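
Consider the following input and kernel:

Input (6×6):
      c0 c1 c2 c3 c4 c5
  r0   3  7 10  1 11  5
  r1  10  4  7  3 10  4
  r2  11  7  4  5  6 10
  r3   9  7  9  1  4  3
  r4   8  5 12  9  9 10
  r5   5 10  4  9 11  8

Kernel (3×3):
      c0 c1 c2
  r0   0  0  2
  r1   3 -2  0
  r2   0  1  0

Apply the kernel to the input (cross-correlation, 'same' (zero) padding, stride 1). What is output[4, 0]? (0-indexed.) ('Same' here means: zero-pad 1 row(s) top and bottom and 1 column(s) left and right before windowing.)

The receptive field on the zero-padded input at this output position is [0 9 7 / 0 8 5 / 0 5 10]. Elementwise product with the kernel and sum: 7·2 + 0·3 + 8·-2 + 5·1.

3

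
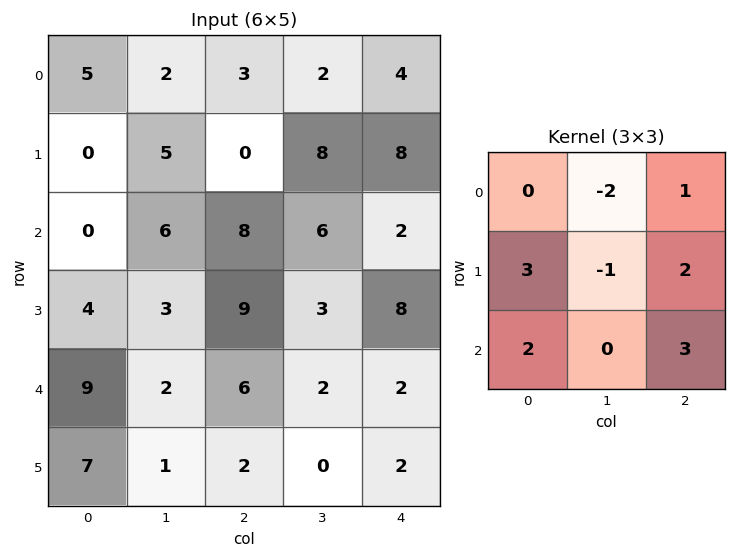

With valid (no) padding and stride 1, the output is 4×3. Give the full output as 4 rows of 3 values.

Output[0,0]: The receptive field on the input at this output position is [5 2 3 / 0 5 0 / 0 6 8]. Elementwise product with the kernel and sum: 2·-2 + 3·1 + 0·3 + 5·-1 + 0·2 + 0·2 + 8·3.

18 57 30
35 45 56
59 6 48
60 -9 32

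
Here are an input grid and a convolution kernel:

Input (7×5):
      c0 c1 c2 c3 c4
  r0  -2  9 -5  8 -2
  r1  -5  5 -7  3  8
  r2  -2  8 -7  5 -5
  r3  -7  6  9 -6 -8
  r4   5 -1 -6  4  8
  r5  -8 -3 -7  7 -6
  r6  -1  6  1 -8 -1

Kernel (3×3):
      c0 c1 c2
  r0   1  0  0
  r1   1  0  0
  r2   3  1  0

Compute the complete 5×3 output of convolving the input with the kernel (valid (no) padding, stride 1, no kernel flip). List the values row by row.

Output[0,0]: The receptive field on the input at this output position is [-2 9 -5 / -5 5 -7 / -2 8 -7]. Elementwise product with the kernel and sum: -2·1 + -5·1 + -2·3 + 8·1.

-5 31 -28
-22 40 7
5 5 -12
-29 -11 -11
0 15 -18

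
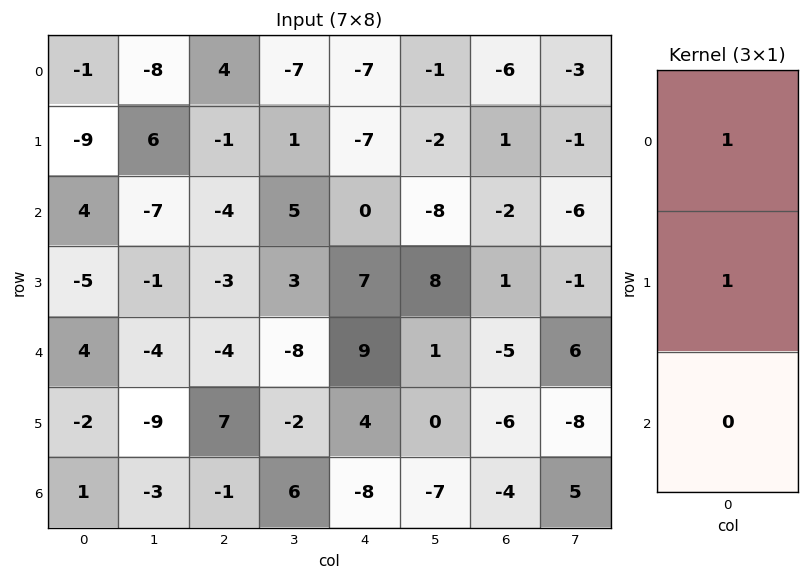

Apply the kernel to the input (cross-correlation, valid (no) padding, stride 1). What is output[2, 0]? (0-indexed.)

The receptive field on the input at this output position is [4 / -5 / 4]. Elementwise product with the kernel and sum: 4·1 + -5·1.

-1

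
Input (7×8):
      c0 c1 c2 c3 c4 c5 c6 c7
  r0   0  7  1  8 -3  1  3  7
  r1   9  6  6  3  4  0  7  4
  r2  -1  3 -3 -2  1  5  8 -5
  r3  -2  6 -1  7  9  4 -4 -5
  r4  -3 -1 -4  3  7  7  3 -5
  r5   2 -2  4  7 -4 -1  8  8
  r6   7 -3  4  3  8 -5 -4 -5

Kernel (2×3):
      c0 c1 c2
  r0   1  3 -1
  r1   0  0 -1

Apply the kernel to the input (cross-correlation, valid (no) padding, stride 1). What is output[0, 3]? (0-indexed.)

-2

The receptive field on the input at this output position is [8 -3 1 / 3 4 0]. Elementwise product with the kernel and sum: 8·1 + -3·3 + 1·-1 + 0·-1.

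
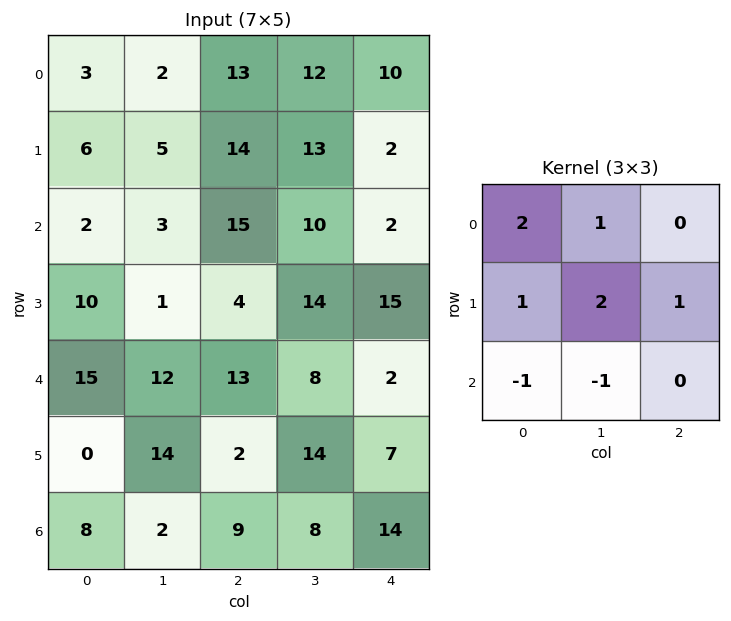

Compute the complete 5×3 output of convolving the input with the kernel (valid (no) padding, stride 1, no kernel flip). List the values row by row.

Output[0,0]: The receptive field on the input at this output position is [3 2 13 / 6 5 14 / 2 3 15]. Elementwise product with the kernel and sum: 3·2 + 2·1 + 6·1 + 5·2 + 14·1 + 2·-1 + 3·-1.

33 45 55
29 62 60
-4 19 66
59 36 37
62 58 54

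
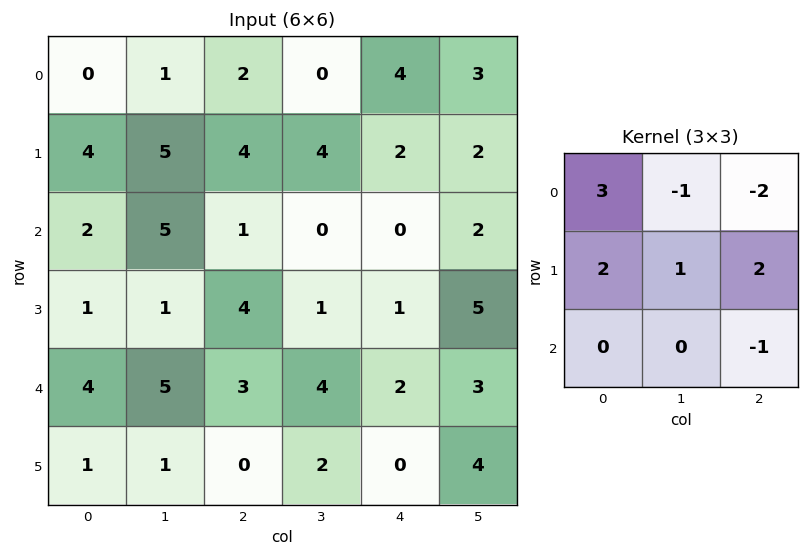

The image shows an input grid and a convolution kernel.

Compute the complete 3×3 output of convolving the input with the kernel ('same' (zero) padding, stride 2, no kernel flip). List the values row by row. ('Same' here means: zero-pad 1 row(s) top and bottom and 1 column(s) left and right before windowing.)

Output[0,0]: The receptive field on the zero-padded input at this output position is [0 0 0 / 0 0 1 / 0 4 5]. Elementwise product with the kernel and sum: 0·3 + 0·-1 + 0·-2 + 0·2 + 0·1 + 1·2 + 5·-1.

-3 0 8
-3 13 5
10 16 4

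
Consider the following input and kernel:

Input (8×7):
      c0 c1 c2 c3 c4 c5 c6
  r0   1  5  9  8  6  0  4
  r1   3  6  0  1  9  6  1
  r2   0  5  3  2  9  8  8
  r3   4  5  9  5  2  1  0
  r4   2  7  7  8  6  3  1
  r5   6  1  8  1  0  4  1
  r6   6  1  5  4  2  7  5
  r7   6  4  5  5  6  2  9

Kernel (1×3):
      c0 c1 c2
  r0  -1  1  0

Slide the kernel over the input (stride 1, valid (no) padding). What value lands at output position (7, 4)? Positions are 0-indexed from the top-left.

The receptive field on the input at this output position is [6 2 9]. Elementwise product with the kernel and sum: 6·-1 + 2·1.

-4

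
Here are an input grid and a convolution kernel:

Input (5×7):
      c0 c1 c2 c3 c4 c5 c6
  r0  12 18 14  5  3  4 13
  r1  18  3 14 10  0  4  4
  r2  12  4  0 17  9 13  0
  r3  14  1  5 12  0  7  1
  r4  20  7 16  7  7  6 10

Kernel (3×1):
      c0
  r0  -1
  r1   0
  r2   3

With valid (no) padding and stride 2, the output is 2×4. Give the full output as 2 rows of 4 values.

24 -14 24 -13
48 48 12 30

Output[0,0]: The receptive field on the input at this output position is [12 / 18 / 12]. Elementwise product with the kernel and sum: 12·-1 + 12·3.
Output[0,1]: The receptive field on the input at this output position is [14 / 14 / 0]. Elementwise product with the kernel and sum: 14·-1 + 0·3.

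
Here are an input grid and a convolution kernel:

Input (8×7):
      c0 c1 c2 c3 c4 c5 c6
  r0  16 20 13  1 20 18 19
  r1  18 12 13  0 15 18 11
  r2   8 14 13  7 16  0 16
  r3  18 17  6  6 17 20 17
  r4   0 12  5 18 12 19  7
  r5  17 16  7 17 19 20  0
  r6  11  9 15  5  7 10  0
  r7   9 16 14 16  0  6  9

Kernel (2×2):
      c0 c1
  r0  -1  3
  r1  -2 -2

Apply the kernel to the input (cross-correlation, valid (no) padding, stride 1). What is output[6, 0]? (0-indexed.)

-34

The receptive field on the input at this output position is [11 9 / 9 16]. Elementwise product with the kernel and sum: 11·-1 + 9·3 + 9·-2 + 16·-2.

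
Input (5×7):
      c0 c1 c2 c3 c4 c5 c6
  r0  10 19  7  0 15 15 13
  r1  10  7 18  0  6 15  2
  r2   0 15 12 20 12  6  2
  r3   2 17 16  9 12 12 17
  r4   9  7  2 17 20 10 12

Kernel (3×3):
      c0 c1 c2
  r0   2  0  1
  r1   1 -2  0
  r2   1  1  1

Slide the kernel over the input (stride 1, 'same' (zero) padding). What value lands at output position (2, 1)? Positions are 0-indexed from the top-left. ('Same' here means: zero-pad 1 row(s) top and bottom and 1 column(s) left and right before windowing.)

The receptive field on the zero-padded input at this output position is [10 7 18 / 0 15 12 / 2 17 16]. Elementwise product with the kernel and sum: 10·2 + 18·1 + 0·1 + 15·-2 + 2·1 + 17·1 + 16·1.

43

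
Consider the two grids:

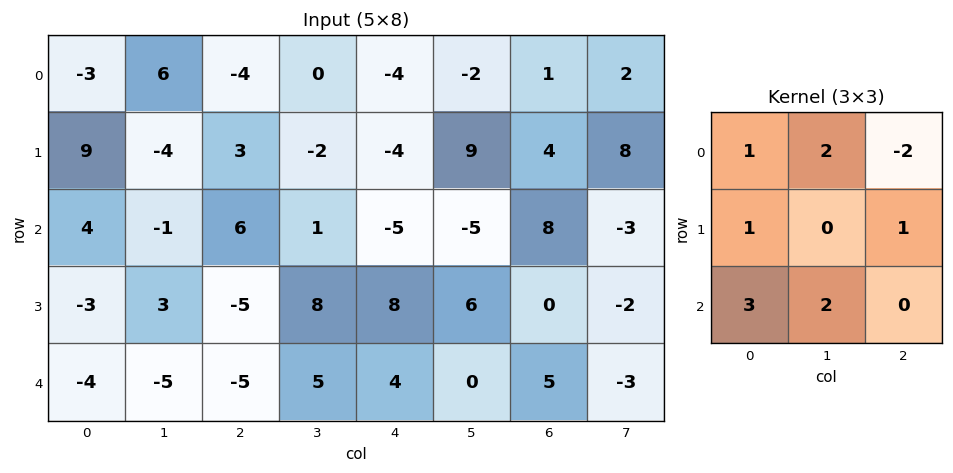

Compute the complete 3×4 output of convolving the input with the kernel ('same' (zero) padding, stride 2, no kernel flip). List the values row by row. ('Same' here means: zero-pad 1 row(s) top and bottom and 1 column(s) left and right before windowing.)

Output[0,0]: The receptive field on the zero-padded input at this output position is [0 0 0 / 0 -3 6 / 0 9 -4]. Elementwise product with the kernel and sum: 0·1 + 0·2 + 0·-2 + 0·1 + 6·1 + 0·3 + 9·2.
Output[0,1]: The receptive field on the zero-padded input at this output position is [0 0 0 / 6 -4 0 / -4 3 -2]. Elementwise product with the kernel and sum: 0·1 + 0·2 + 0·-2 + 6·1 + 0·1 + -4·3 + 3·2.

24 0 -16 35
19 5 8 11
-17 -23 17 7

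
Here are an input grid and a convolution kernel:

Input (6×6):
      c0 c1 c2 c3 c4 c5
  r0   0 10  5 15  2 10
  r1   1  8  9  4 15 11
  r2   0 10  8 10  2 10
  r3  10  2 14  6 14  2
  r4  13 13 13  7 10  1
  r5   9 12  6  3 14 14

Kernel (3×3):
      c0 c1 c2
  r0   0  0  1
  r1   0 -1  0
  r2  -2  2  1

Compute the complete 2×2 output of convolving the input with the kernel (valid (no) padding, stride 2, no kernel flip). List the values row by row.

25 4
19 -6

Output[0,0]: The receptive field on the input at this output position is [0 10 5 / 1 8 9 / 0 10 8]. Elementwise product with the kernel and sum: 5·1 + 8·-1 + 0·-2 + 10·2 + 8·1.
Output[0,1]: The receptive field on the input at this output position is [5 15 2 / 9 4 15 / 8 10 2]. Elementwise product with the kernel and sum: 2·1 + 4·-1 + 8·-2 + 10·2 + 2·1.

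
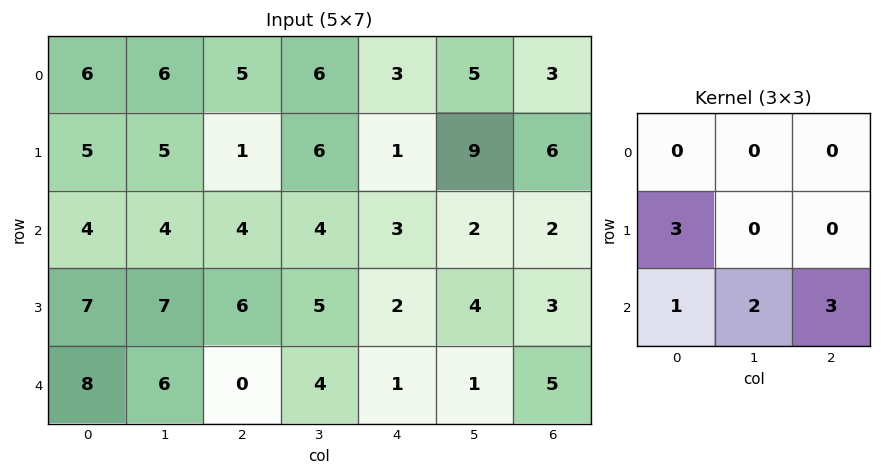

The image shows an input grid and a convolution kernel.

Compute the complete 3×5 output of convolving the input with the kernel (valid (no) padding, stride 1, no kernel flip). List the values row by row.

Output[0,0]: The receptive field on the input at this output position is [6 6 5 / 5 5 1 / 4 4 4]. Elementwise product with the kernel and sum: 5·3 + 4·1 + 4·2 + 4·3.

39 39 24 34 16
51 46 34 33 28
41 39 29 24 24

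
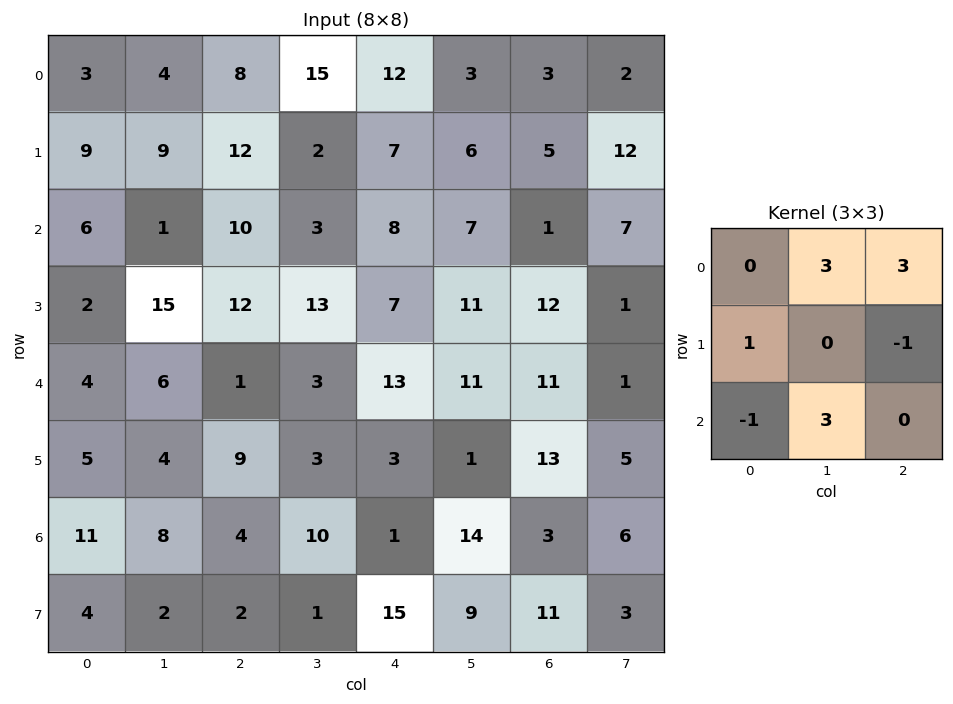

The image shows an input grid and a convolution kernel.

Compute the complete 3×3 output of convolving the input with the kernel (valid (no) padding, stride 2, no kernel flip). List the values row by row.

30 85 33
37 46 39
30 80 97

Output[0,0]: The receptive field on the input at this output position is [3 4 8 / 9 9 12 / 6 1 10]. Elementwise product with the kernel and sum: 4·3 + 8·3 + 9·1 + 12·-1 + 6·-1 + 1·3.
Output[0,1]: The receptive field on the input at this output position is [8 15 12 / 12 2 7 / 10 3 8]. Elementwise product with the kernel and sum: 15·3 + 12·3 + 12·1 + 7·-1 + 10·-1 + 3·3.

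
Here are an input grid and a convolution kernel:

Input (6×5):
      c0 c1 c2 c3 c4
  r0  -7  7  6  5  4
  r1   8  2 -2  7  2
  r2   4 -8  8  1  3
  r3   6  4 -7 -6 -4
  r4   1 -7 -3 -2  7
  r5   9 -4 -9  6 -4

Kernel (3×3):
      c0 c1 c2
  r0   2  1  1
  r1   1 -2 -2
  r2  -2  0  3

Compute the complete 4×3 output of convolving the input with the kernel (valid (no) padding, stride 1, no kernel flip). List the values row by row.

23 36 -6
-13 -43 7
9 31 60
-15 24 -31

Output[0,0]: The receptive field on the input at this output position is [-7 7 6 / 8 2 -2 / 4 -8 8]. Elementwise product with the kernel and sum: -7·2 + 7·1 + 6·1 + 8·1 + 2·-2 + -2·-2 + 4·-2 + 8·3.
Output[0,1]: The receptive field on the input at this output position is [7 6 5 / 2 -2 7 / -8 8 1]. Elementwise product with the kernel and sum: 7·2 + 6·1 + 5·1 + 2·1 + -2·-2 + 7·-2 + -8·-2 + 1·3.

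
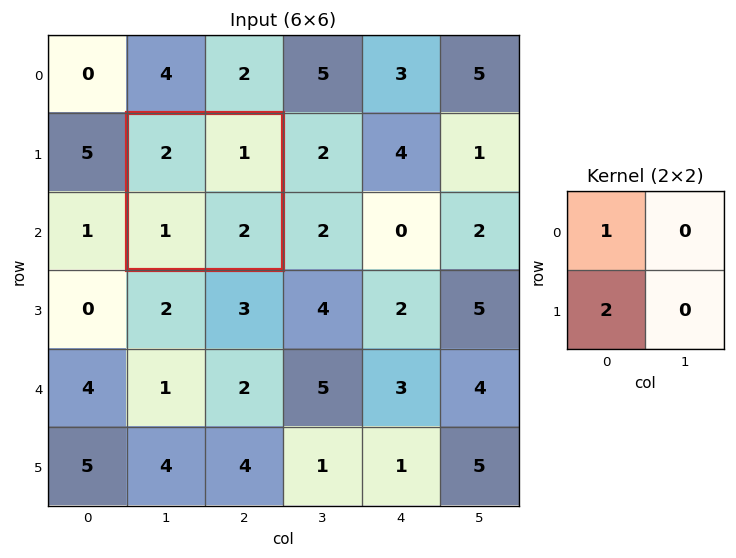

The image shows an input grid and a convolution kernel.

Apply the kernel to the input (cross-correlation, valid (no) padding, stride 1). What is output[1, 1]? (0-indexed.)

4

The receptive field on the input at this output position is [2 1 / 1 2]. Elementwise product with the kernel and sum: 2·1 + 1·2.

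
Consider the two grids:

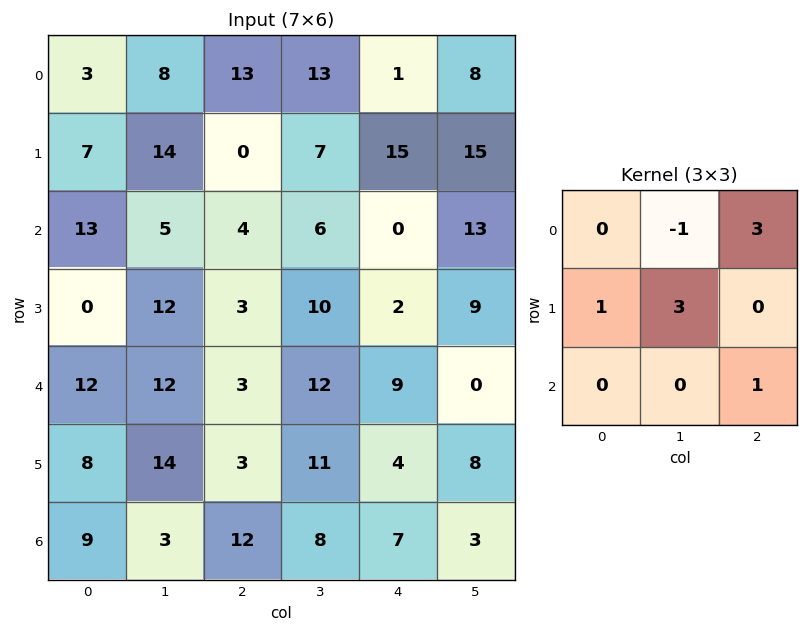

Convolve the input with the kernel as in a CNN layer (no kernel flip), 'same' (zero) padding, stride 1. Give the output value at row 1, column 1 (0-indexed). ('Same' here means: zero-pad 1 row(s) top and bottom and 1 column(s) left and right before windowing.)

84

The receptive field on the zero-padded input at this output position is [3 8 13 / 7 14 0 / 13 5 4]. Elementwise product with the kernel and sum: 8·-1 + 13·3 + 7·1 + 14·3 + 4·1.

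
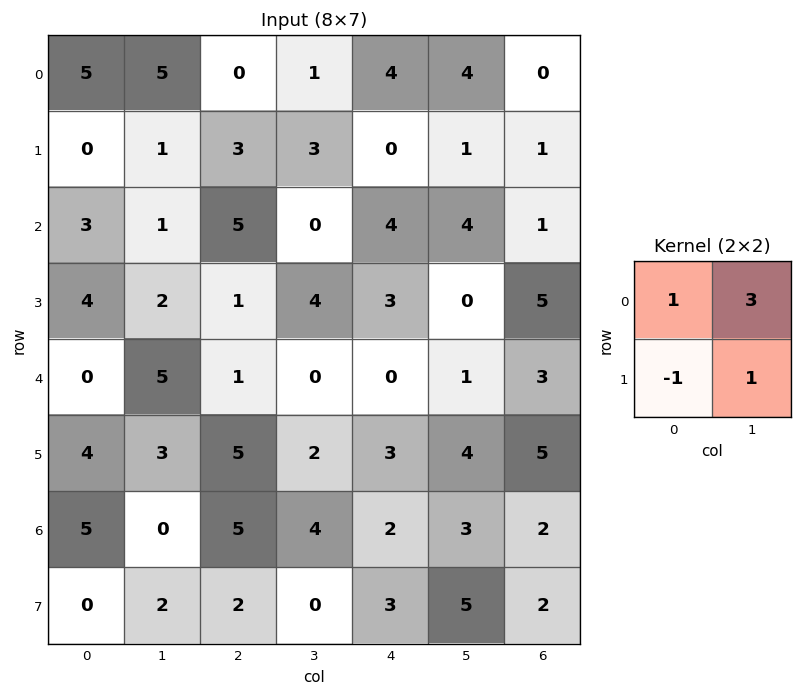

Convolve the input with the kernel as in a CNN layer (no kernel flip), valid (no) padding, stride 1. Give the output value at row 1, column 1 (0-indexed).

14

The receptive field on the input at this output position is [1 3 / 1 5]. Elementwise product with the kernel and sum: 1·1 + 3·3 + 1·-1 + 5·1.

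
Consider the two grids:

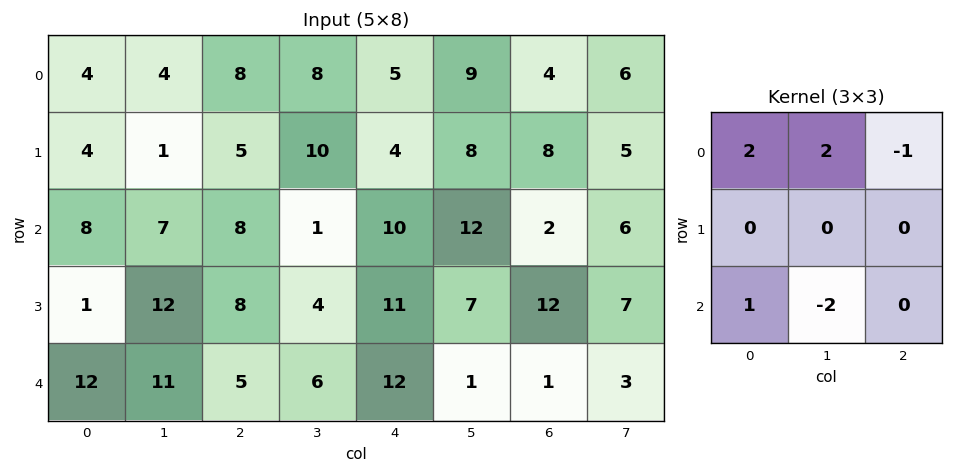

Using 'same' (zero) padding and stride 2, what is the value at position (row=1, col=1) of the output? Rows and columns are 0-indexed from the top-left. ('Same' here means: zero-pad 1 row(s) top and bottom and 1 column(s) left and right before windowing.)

The receptive field on the zero-padded input at this output position is [1 5 10 / 7 8 1 / 12 8 4]. Elementwise product with the kernel and sum: 1·2 + 5·2 + 10·-1 + 12·1 + 8·-2.

-2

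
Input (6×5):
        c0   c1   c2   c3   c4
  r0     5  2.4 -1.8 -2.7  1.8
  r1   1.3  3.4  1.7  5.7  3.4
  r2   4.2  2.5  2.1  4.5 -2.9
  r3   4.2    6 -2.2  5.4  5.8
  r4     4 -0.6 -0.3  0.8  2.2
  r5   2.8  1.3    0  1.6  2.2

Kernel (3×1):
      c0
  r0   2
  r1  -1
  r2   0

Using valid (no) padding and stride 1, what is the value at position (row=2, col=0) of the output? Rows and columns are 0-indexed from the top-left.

The receptive field on the input at this output position is [4.2 / 4.2 / 4]. Elementwise product with the kernel and sum: 4.2·2 + 4.2·-1.

4.2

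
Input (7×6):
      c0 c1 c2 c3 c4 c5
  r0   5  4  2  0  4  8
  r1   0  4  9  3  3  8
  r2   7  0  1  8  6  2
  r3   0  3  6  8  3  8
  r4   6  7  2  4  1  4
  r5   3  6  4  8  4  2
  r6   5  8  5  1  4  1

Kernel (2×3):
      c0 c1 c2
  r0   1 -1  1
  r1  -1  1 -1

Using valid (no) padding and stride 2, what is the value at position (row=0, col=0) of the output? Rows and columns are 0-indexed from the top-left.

-2

The receptive field on the input at this output position is [5 4 2 / 0 4 9]. Elementwise product with the kernel and sum: 5·1 + 4·-1 + 2·1 + 0·-1 + 4·1 + 9·-1.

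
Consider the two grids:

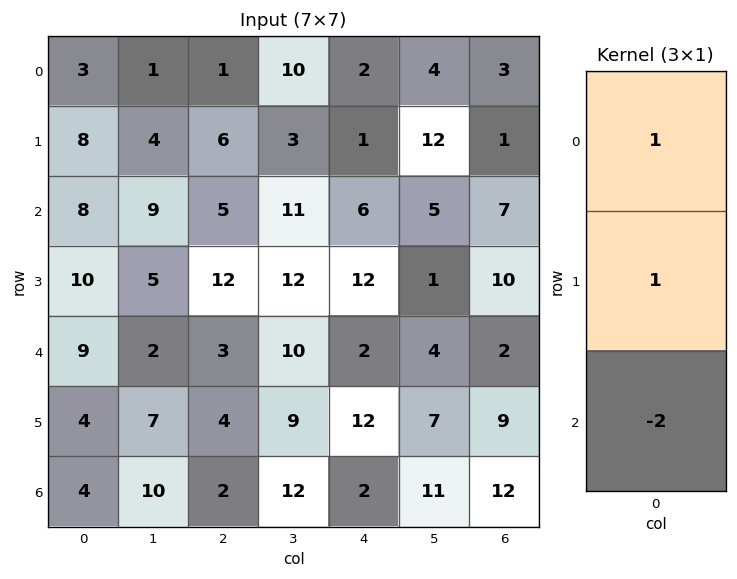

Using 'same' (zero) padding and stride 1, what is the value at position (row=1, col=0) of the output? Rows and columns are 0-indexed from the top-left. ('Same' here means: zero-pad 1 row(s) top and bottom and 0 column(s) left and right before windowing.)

-5

The receptive field on the zero-padded input at this output position is [3 / 8 / 8]. Elementwise product with the kernel and sum: 3·1 + 8·1 + 8·-2.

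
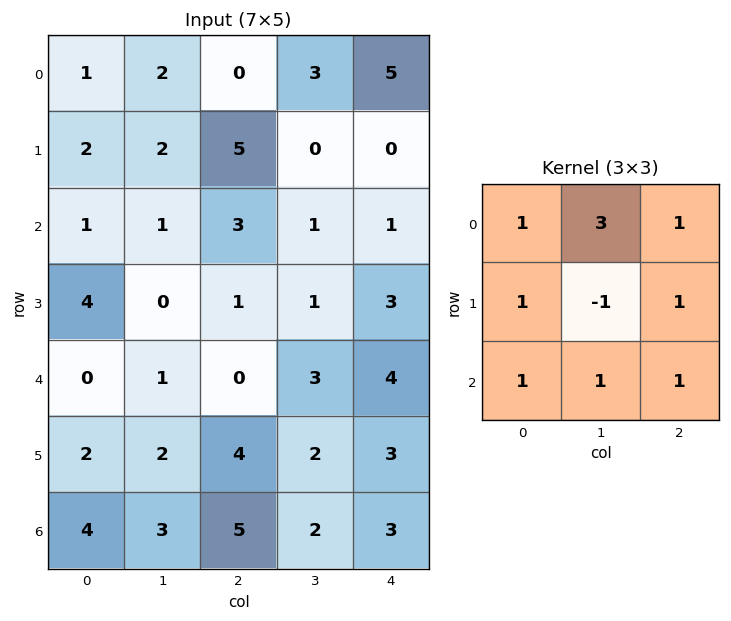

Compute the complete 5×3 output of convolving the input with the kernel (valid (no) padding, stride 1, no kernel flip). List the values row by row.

Output[0,0]: The receptive field on the input at this output position is [1 2 0 / 2 2 5 / 1 1 3]. Elementwise product with the kernel and sum: 1·1 + 2·3 + 0·1 + 2·1 + 2·-1 + 5·1 + 1·1 + 1·1 + 3·1.
Output[0,1]: The receptive field on the input at this output position is [2 0 3 / 2 5 0 / 1 3 1]. Elementwise product with the kernel and sum: 2·1 + 0·3 + 3·1 + 2·1 + 5·-1 + 0·1 + 1·1 + 3·1 + 1·1.

17 7 24
21 18 13
13 15 17
12 16 17
19 14 28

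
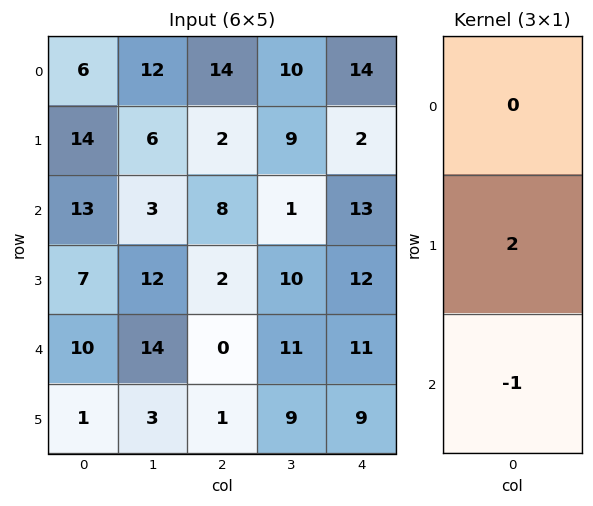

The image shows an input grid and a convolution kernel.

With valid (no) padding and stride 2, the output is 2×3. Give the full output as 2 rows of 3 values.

15 -4 -9
4 4 13

Output[0,0]: The receptive field on the input at this output position is [6 / 14 / 13]. Elementwise product with the kernel and sum: 14·2 + 13·-1.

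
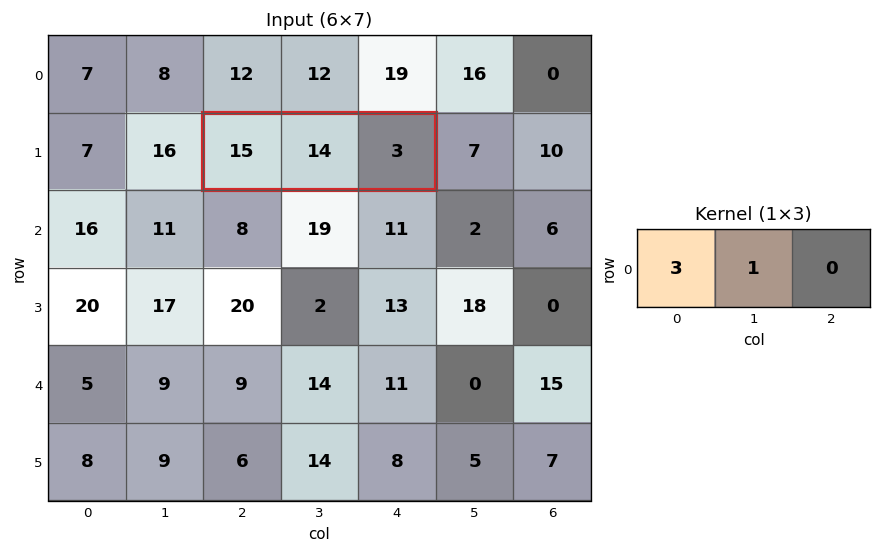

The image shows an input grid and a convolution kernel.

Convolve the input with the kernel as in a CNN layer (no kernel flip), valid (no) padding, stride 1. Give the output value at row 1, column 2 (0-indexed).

59

The receptive field on the input at this output position is [15 14 3]. Elementwise product with the kernel and sum: 15·3 + 14·1.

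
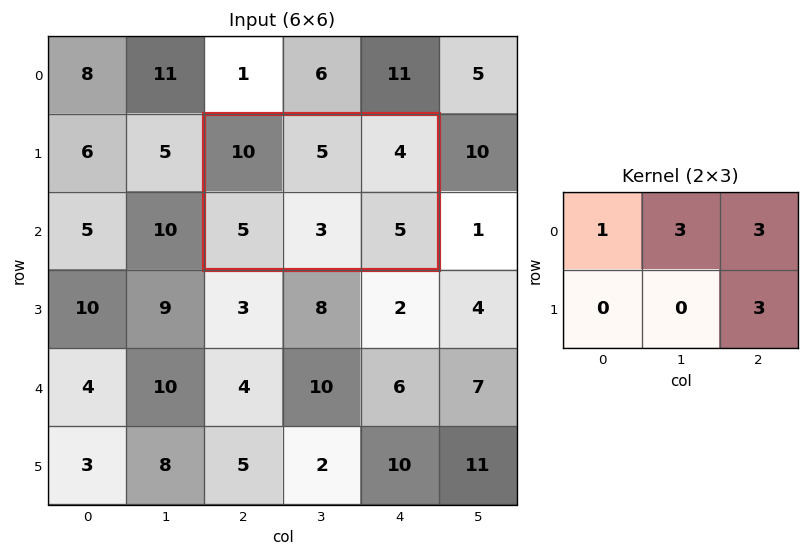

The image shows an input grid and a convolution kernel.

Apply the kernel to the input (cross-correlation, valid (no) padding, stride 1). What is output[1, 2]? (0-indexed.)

The receptive field on the input at this output position is [10 5 4 / 5 3 5]. Elementwise product with the kernel and sum: 10·1 + 5·3 + 4·3 + 5·3.

52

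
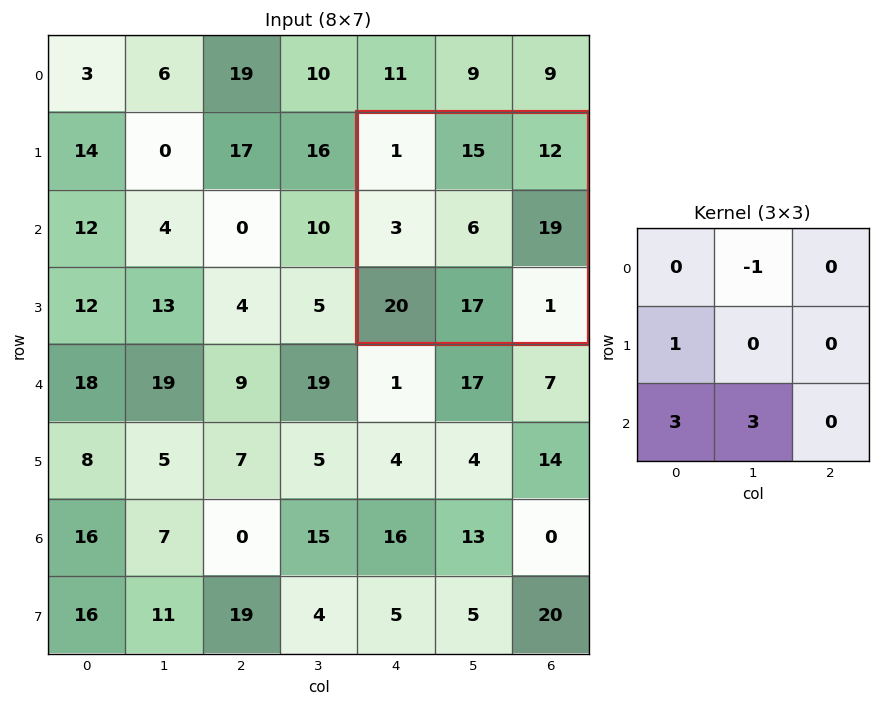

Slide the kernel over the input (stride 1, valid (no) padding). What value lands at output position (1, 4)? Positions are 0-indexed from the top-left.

The receptive field on the input at this output position is [1 15 12 / 3 6 19 / 20 17 1]. Elementwise product with the kernel and sum: 15·-1 + 3·1 + 20·3 + 17·3.

99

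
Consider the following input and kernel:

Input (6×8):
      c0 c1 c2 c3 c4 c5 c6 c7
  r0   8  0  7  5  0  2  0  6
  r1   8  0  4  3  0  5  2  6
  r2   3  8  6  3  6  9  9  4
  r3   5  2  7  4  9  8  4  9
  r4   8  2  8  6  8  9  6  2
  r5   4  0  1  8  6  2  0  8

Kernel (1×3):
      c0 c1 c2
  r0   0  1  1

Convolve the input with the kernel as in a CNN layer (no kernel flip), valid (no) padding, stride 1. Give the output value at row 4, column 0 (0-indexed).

10

The receptive field on the input at this output position is [8 2 8]. Elementwise product with the kernel and sum: 2·1 + 8·1.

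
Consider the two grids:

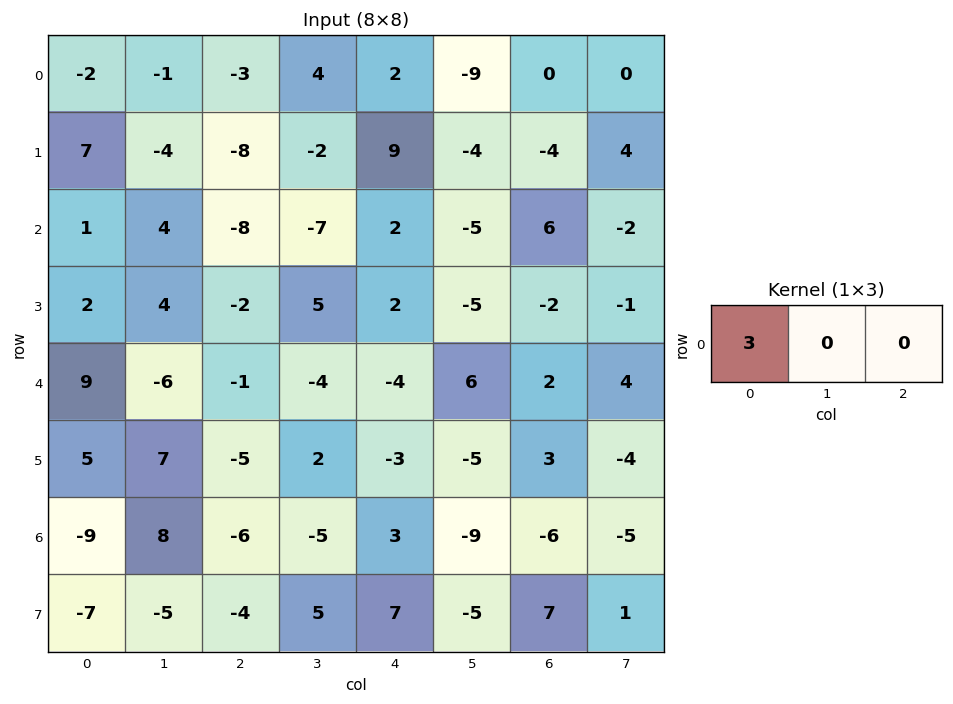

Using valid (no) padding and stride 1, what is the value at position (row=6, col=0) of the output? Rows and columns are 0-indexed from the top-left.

-27

The receptive field on the input at this output position is [-9 8 -6]. Elementwise product with the kernel and sum: -9·3.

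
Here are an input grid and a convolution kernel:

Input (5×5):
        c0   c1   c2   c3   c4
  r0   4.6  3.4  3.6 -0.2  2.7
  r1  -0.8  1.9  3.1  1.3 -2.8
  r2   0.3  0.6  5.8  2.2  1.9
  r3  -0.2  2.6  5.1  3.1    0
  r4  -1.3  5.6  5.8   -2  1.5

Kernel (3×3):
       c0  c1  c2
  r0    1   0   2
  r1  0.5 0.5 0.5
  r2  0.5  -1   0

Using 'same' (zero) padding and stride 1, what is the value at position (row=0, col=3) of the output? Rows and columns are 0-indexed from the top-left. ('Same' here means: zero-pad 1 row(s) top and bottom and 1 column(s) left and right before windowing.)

3.3

The receptive field on the zero-padded input at this output position is [0 0 0 / 3.6 -0.2 2.7 / 3.1 1.3 -2.8]. Elementwise product with the kernel and sum: 0·1 + 0·2 + 3.6·0.5 + -0.2·0.5 + 2.7·0.5 + 3.1·0.5 + 1.3·-1.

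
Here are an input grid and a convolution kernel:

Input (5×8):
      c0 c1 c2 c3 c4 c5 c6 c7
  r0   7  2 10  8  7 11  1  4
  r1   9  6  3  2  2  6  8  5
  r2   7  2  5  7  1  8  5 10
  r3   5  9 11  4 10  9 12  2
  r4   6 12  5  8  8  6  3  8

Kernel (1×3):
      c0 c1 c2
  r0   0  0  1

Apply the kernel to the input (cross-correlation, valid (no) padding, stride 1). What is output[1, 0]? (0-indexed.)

The receptive field on the input at this output position is [9 6 3]. Elementwise product with the kernel and sum: 3·1.

3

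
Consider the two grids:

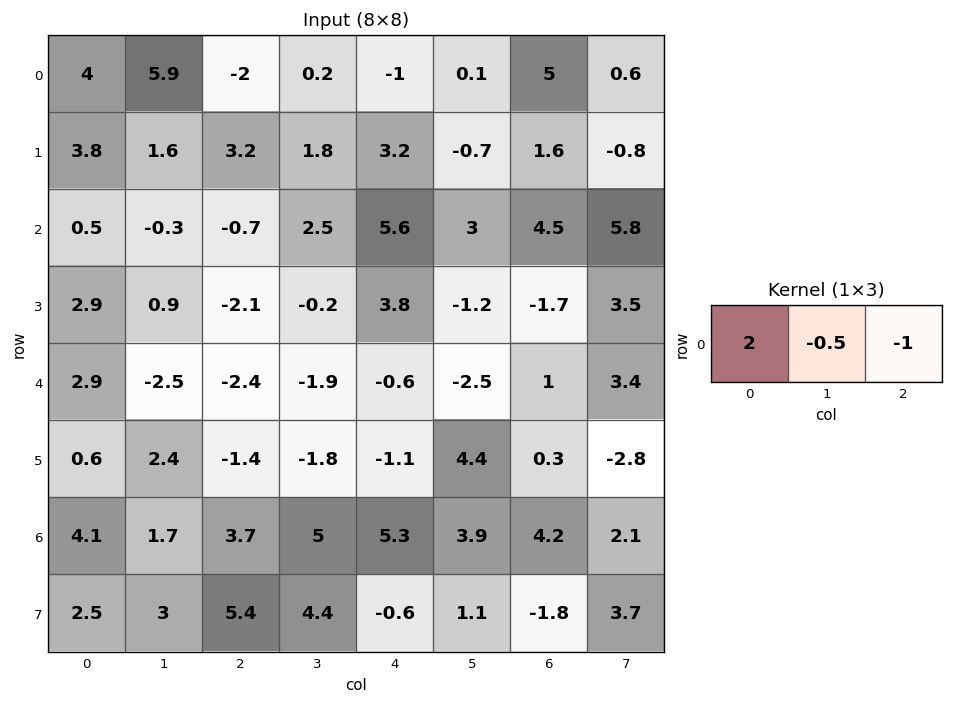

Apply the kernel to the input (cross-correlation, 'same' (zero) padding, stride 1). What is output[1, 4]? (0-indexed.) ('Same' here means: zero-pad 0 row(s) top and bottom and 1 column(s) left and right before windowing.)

2.7

The receptive field on the zero-padded input at this output position is [1.8 3.2 -0.7]. Elementwise product with the kernel and sum: 1.8·2 + 3.2·-0.5 + -0.7·-1.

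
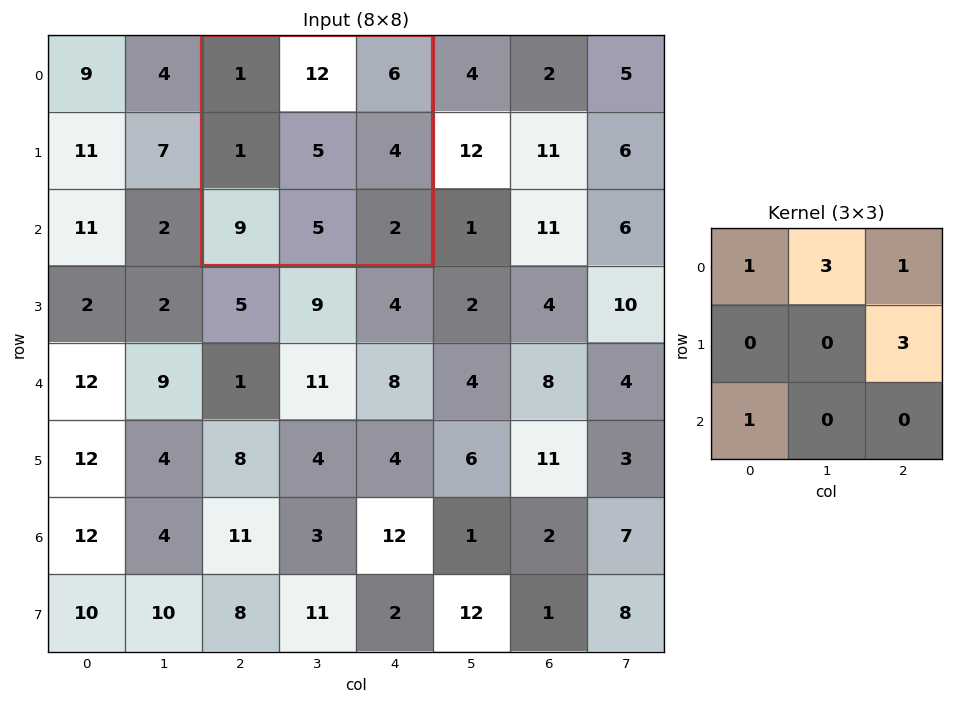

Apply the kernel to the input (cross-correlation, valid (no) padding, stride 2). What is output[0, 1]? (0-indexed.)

The receptive field on the input at this output position is [1 12 6 / 1 5 4 / 9 5 2]. Elementwise product with the kernel and sum: 1·1 + 12·3 + 6·1 + 4·3 + 9·1.

64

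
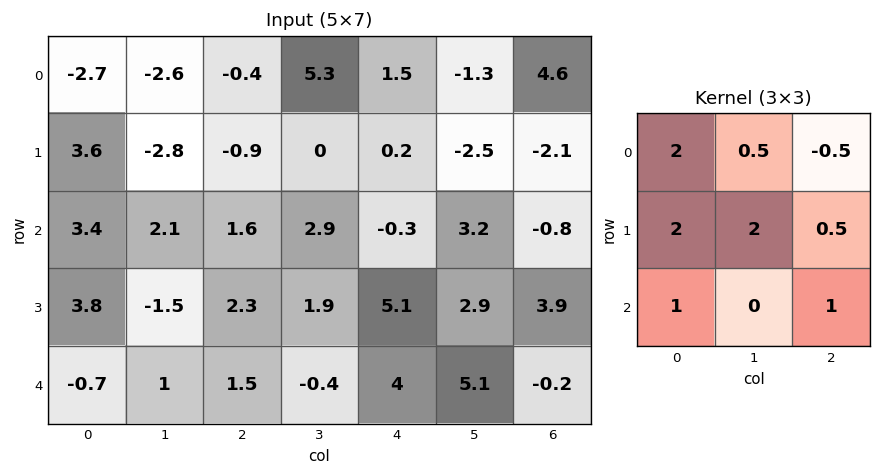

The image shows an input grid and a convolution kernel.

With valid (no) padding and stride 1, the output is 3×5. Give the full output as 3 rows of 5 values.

-0.35 -10.45 0.7 17.25 -6.7
24.15 3.2 14.35 12.95 14.6
13.6 6.7 21.25 24.2 23.15

Output[0,0]: The receptive field on the input at this output position is [-2.7 -2.6 -0.4 / 3.6 -2.8 -0.9 / 3.4 2.1 1.6]. Elementwise product with the kernel and sum: -2.7·2 + -2.6·0.5 + -0.4·-0.5 + 3.6·2 + -2.8·2 + -0.9·0.5 + 3.4·1 + 1.6·1.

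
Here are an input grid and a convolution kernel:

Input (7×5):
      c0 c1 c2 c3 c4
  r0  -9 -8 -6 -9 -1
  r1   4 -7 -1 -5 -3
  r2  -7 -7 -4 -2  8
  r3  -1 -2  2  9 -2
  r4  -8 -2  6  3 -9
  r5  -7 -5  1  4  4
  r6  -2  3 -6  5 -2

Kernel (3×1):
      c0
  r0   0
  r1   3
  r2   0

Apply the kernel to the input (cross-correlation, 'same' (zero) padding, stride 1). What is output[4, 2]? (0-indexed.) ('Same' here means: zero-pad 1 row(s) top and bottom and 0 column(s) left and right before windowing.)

The receptive field on the zero-padded input at this output position is [2 / 6 / 1]. Elementwise product with the kernel and sum: 6·3.

18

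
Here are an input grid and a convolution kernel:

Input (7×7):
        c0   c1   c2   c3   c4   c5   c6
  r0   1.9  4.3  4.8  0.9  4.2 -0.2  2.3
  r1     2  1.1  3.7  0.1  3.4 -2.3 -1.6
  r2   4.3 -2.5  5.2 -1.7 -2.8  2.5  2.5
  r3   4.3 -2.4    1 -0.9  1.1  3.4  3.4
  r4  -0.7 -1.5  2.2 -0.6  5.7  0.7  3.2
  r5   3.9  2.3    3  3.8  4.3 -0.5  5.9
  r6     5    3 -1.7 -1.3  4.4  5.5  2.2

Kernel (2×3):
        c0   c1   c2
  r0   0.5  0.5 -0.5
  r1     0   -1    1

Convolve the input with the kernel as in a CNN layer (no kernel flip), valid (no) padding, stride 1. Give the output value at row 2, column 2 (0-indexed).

5.15

The receptive field on the input at this output position is [5.2 -1.7 -2.8 / 1 -0.9 1.1]. Elementwise product with the kernel and sum: 5.2·0.5 + -1.7·0.5 + -2.8·-0.5 + -0.9·-1 + 1.1·1.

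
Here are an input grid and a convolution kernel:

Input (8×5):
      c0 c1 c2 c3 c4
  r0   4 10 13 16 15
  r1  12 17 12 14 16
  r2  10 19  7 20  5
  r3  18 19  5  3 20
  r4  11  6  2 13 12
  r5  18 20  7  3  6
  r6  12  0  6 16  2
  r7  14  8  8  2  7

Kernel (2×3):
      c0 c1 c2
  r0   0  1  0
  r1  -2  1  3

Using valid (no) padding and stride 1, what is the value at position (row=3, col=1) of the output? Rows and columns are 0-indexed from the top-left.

34

The receptive field on the input at this output position is [19 5 3 / 6 2 13]. Elementwise product with the kernel and sum: 5·1 + 6·-2 + 2·1 + 13·3.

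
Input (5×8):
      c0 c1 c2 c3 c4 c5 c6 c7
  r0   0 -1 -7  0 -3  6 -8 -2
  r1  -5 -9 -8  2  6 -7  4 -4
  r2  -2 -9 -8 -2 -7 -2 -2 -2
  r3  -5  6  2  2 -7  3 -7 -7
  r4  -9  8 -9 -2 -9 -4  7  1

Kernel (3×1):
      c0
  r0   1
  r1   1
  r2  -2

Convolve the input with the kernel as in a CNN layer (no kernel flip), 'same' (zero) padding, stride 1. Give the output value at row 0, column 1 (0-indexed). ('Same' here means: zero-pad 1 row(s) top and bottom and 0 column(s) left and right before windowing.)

The receptive field on the zero-padded input at this output position is [0 / -1 / -9]. Elementwise product with the kernel and sum: 0·1 + -1·1 + -9·-2.

17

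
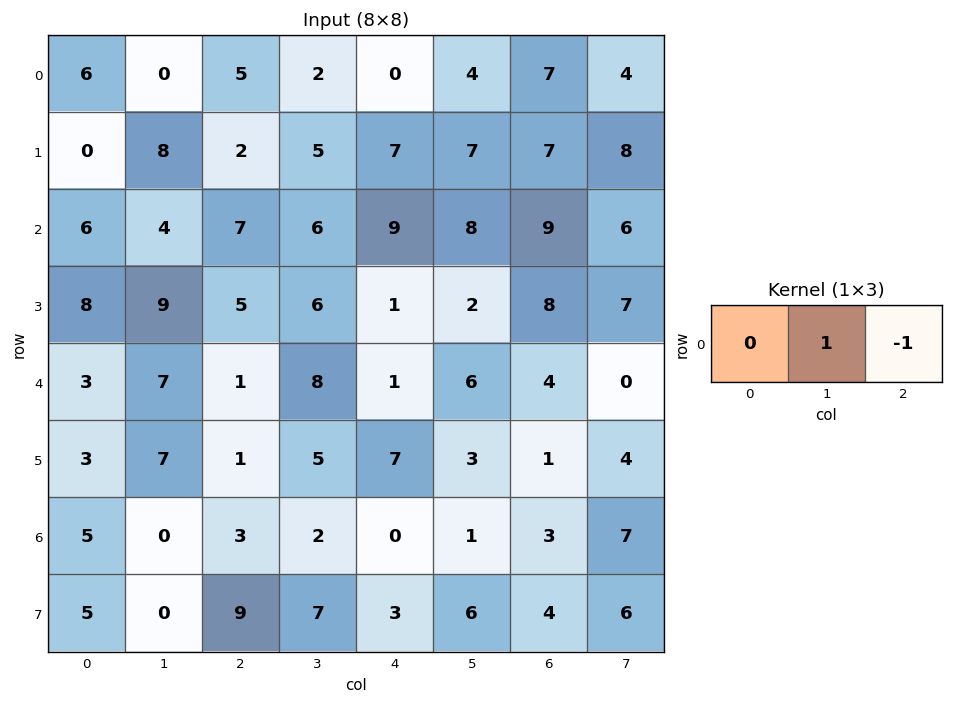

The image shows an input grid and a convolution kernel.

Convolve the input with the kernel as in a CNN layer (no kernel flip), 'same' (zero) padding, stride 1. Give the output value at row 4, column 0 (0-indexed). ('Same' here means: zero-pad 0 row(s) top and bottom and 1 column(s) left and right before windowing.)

-4

The receptive field on the zero-padded input at this output position is [0 3 7]. Elementwise product with the kernel and sum: 3·1 + 7·-1.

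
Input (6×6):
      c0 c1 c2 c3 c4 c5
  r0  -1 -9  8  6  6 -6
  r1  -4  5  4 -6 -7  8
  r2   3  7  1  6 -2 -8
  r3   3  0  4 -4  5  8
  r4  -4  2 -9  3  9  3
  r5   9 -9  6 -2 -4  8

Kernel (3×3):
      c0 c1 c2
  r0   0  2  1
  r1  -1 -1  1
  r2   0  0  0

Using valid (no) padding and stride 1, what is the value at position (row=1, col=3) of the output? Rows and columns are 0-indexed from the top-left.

-18

The receptive field on the input at this output position is [-6 -7 8 / 6 -2 -8 / -4 5 8]. Elementwise product with the kernel and sum: -7·2 + 8·1 + 6·-1 + -2·-1 + -8·1.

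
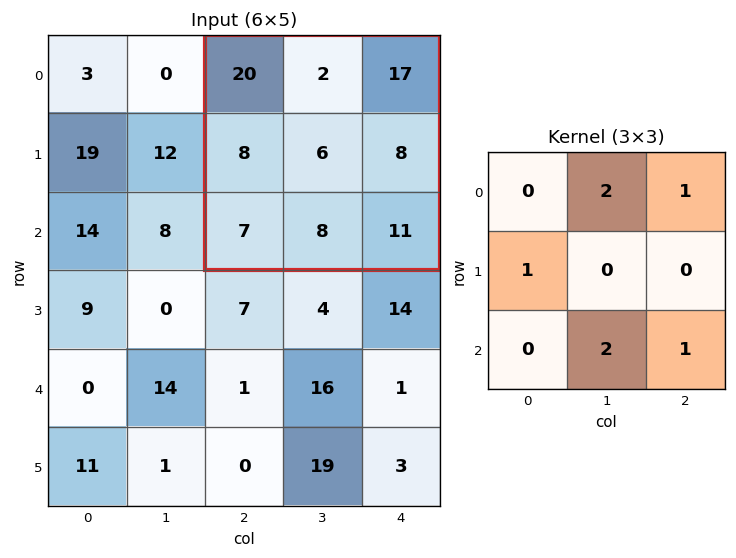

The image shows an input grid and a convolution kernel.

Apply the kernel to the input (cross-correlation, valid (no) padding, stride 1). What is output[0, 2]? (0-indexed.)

The receptive field on the input at this output position is [20 2 17 / 8 6 8 / 7 8 11]. Elementwise product with the kernel and sum: 2·2 + 17·1 + 8·1 + 8·2 + 11·1.

56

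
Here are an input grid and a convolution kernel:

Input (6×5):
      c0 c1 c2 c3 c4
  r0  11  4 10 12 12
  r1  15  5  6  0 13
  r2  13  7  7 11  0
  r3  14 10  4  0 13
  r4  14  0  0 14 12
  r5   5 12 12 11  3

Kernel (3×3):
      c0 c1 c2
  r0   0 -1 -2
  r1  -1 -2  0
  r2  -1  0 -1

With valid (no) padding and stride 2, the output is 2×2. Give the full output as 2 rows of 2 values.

Output[0,0]: The receptive field on the input at this output position is [11 4 10 / 15 5 6 / 13 7 7]. Elementwise product with the kernel and sum: 4·-1 + 10·-2 + 15·-1 + 5·-2 + 13·-1 + 7·-1.
Output[0,1]: The receptive field on the input at this output position is [10 12 12 / 6 0 13 / 7 11 0]. Elementwise product with the kernel and sum: 12·-1 + 12·-2 + 6·-1 + 0·-2 + 7·-1 + 0·-1.

-69 -49
-69 -27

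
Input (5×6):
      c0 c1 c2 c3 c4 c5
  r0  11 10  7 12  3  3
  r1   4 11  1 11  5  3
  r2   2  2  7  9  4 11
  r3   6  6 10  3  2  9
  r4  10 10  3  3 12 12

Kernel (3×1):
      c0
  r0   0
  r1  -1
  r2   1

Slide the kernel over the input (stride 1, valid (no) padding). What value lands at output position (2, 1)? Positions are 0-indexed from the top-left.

4

The receptive field on the input at this output position is [2 / 6 / 10]. Elementwise product with the kernel and sum: 6·-1 + 10·1.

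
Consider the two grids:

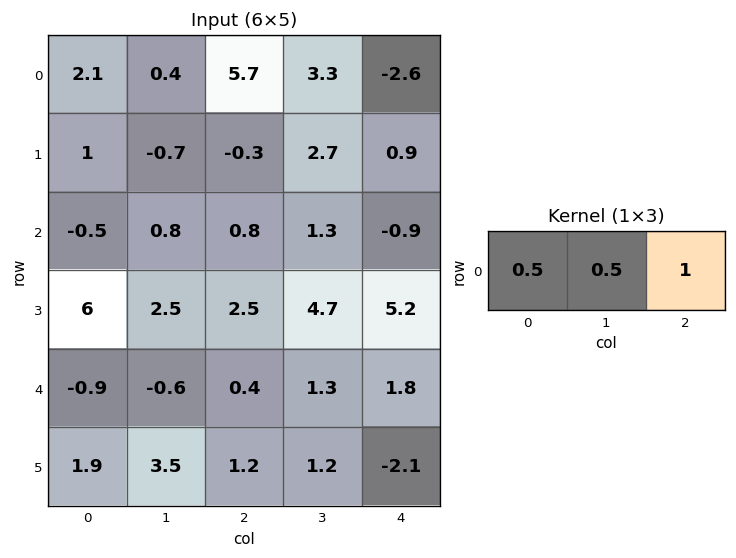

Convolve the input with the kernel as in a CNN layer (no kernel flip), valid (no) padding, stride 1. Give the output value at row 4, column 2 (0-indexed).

2.65

The receptive field on the input at this output position is [0.4 1.3 1.8]. Elementwise product with the kernel and sum: 0.4·0.5 + 1.3·0.5 + 1.8·1.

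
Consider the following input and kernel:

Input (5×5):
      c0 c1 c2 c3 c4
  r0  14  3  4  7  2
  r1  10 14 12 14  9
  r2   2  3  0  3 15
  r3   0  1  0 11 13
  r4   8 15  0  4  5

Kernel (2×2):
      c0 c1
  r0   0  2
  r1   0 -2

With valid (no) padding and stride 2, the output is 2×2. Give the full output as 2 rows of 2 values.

-22 -14
4 -16

Output[0,0]: The receptive field on the input at this output position is [14 3 / 10 14]. Elementwise product with the kernel and sum: 3·2 + 14·-2.
Output[0,1]: The receptive field on the input at this output position is [4 7 / 12 14]. Elementwise product with the kernel and sum: 7·2 + 14·-2.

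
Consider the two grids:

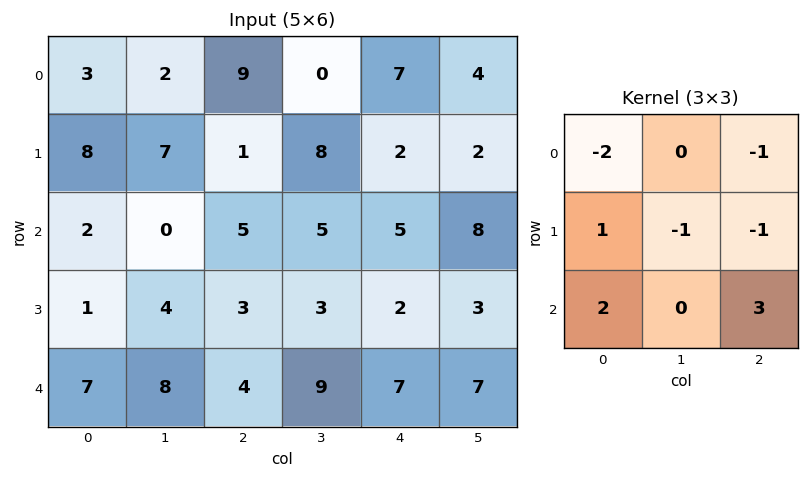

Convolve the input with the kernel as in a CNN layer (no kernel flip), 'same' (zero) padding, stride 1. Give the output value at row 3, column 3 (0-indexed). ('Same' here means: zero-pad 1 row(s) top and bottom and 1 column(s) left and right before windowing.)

12

The receptive field on the zero-padded input at this output position is [5 5 5 / 3 3 2 / 4 9 7]. Elementwise product with the kernel and sum: 5·-2 + 5·-1 + 3·1 + 3·-1 + 2·-1 + 4·2 + 7·3.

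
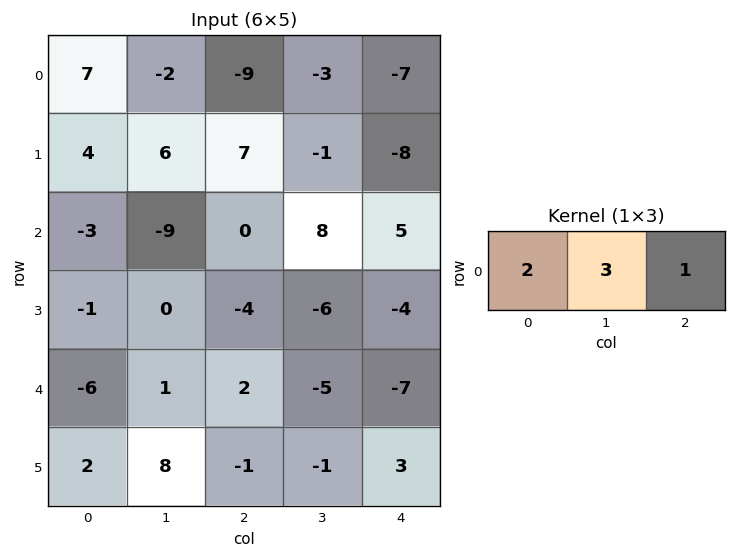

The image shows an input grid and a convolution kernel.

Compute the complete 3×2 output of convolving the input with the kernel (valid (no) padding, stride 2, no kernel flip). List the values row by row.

Output[0,0]: The receptive field on the input at this output position is [7 -2 -9]. Elementwise product with the kernel and sum: 7·2 + -2·3 + -9·1.

-1 -34
-33 29
-7 -18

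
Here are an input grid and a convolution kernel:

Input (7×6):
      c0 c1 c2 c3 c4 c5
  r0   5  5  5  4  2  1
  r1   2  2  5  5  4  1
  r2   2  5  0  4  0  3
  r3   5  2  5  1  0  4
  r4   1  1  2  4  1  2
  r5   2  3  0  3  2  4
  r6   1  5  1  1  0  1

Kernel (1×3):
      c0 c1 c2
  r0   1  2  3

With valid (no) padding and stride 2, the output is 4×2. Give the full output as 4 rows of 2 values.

Output[0,0]: The receptive field on the input at this output position is [5 5 5]. Elementwise product with the kernel and sum: 5·1 + 5·2 + 5·3.

30 19
12 8
9 13
14 3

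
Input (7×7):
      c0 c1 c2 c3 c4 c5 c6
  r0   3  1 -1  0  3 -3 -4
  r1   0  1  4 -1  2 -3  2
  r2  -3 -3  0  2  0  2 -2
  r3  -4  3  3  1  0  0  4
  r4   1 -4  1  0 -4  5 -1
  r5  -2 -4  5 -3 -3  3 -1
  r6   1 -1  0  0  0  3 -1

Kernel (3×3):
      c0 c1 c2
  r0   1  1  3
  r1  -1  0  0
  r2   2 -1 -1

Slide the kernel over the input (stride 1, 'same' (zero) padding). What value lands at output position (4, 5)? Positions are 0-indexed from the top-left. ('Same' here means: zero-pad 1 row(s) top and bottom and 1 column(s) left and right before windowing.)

The receptive field on the zero-padded input at this output position is [0 0 4 / -4 5 -1 / -3 3 -1]. Elementwise product with the kernel and sum: 0·1 + 0·1 + 4·3 + -4·-1 + -3·2 + 3·-1 + -1·-1.

8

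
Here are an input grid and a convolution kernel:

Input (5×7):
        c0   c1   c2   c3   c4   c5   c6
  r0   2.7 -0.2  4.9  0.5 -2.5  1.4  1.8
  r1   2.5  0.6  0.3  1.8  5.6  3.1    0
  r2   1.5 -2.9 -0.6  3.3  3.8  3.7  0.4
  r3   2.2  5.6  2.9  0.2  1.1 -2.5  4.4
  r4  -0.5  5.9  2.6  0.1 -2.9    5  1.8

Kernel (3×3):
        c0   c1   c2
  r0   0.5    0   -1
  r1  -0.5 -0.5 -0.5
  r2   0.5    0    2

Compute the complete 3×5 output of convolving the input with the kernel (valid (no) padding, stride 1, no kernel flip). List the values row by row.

Output[0,0]: The receptive field on the input at this output position is [2.7 -0.2 4.9 / 2.5 0.6 0.3 / 1.5 -2.9 -0.6]. Elementwise product with the kernel and sum: 2.7·0.5 + 4.9·-1 + 2.5·-0.5 + 0.6·-0.5 + 0.3·-0.5 + 1.5·0.5 + -0.6·2.

-5.7 3.2 8.4 2.65 -4.7
8.85 1.8 -5.05 -12.5 8.2
0.95 -5.95 -10.7 8.6 2.15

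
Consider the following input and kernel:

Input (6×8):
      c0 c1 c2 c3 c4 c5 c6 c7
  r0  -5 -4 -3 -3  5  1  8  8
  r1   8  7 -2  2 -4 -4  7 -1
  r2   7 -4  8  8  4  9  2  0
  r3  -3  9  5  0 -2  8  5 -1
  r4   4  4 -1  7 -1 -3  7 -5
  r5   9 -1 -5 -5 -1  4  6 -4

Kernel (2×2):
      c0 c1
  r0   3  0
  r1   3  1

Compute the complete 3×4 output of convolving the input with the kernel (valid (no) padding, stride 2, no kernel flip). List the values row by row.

16 -13 -1 44
21 39 14 20
38 -23 -2 35

Output[0,0]: The receptive field on the input at this output position is [-5 -4 / 8 7]. Elementwise product with the kernel and sum: -5·3 + 8·3 + 7·1.
Output[0,1]: The receptive field on the input at this output position is [-3 -3 / -2 2]. Elementwise product with the kernel and sum: -3·3 + -2·3 + 2·1.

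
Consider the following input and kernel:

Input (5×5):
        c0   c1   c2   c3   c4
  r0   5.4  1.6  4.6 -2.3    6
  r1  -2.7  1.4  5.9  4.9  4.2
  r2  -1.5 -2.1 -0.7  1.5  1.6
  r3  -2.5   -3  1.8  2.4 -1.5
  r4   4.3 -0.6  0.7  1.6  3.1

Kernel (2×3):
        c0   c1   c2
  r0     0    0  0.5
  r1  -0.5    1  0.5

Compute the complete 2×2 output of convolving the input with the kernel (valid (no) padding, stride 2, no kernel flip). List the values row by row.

8 7.05
-1.2 1.55

Output[0,0]: The receptive field on the input at this output position is [5.4 1.6 4.6 / -2.7 1.4 5.9]. Elementwise product with the kernel and sum: 4.6·0.5 + -2.7·-0.5 + 1.4·1 + 5.9·0.5.
Output[0,1]: The receptive field on the input at this output position is [4.6 -2.3 6 / 5.9 4.9 4.2]. Elementwise product with the kernel and sum: 6·0.5 + 5.9·-0.5 + 4.9·1 + 4.2·0.5.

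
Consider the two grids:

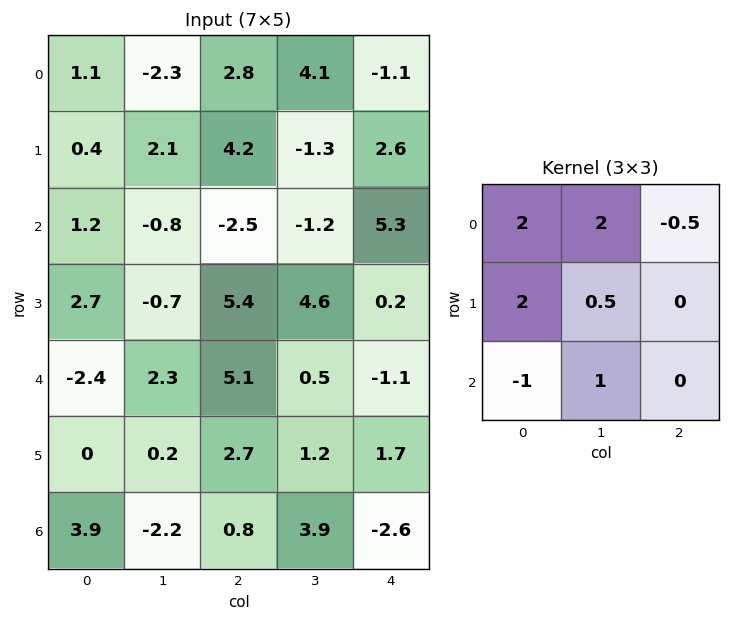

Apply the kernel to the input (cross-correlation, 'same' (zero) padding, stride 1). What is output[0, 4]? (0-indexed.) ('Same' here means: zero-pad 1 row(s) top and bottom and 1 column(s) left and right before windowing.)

11.55

The receptive field on the zero-padded input at this output position is [0 0 0 / 4.1 -1.1 0 / -1.3 2.6 0]. Elementwise product with the kernel and sum: 0·2 + 0·2 + 0·-0.5 + 4.1·2 + -1.1·0.5 + -1.3·-1 + 2.6·1.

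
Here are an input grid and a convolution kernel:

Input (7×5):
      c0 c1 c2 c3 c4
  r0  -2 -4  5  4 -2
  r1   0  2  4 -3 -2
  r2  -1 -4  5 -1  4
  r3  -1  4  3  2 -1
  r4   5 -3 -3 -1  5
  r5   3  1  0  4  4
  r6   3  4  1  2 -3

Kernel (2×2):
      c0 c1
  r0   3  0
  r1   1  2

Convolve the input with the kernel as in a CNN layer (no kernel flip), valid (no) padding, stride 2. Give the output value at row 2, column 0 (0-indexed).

The receptive field on the input at this output position is [5 -3 / 3 1]. Elementwise product with the kernel and sum: 5·3 + 3·1 + 1·2.

20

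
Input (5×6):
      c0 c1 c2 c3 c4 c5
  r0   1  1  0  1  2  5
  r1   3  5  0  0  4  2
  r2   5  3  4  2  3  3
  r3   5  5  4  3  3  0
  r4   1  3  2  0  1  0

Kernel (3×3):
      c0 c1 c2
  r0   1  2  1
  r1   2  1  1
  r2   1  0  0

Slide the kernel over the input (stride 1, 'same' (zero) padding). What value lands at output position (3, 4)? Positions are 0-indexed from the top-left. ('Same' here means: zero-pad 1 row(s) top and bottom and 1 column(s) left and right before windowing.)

20

The receptive field on the zero-padded input at this output position is [2 3 3 / 3 3 0 / 0 1 0]. Elementwise product with the kernel and sum: 2·1 + 3·2 + 3·1 + 3·2 + 3·1 + 0·1 + 0·1.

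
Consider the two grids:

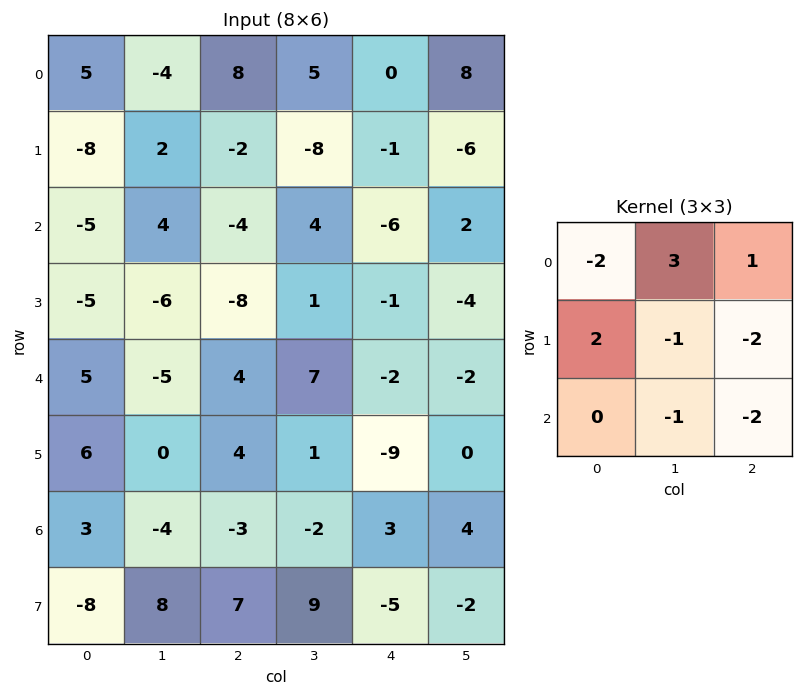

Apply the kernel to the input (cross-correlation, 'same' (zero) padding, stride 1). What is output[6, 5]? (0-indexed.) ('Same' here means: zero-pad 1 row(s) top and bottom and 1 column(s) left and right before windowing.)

22

The receptive field on the zero-padded input at this output position is [-9 0 0 / 3 4 0 / -5 -2 0]. Elementwise product with the kernel and sum: -9·-2 + 0·3 + 0·1 + 3·2 + 4·-1 + 0·-2 + -2·-1 + 0·-2.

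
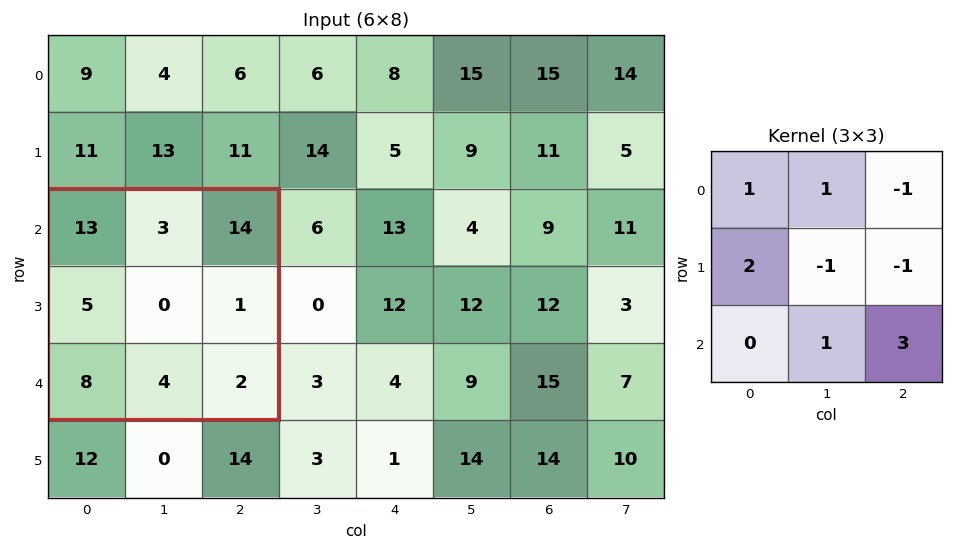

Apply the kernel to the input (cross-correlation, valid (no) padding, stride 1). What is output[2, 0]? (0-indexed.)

21

The receptive field on the input at this output position is [13 3 14 / 5 0 1 / 8 4 2]. Elementwise product with the kernel and sum: 13·1 + 3·1 + 14·-1 + 5·2 + 0·-1 + 1·-1 + 4·1 + 2·3.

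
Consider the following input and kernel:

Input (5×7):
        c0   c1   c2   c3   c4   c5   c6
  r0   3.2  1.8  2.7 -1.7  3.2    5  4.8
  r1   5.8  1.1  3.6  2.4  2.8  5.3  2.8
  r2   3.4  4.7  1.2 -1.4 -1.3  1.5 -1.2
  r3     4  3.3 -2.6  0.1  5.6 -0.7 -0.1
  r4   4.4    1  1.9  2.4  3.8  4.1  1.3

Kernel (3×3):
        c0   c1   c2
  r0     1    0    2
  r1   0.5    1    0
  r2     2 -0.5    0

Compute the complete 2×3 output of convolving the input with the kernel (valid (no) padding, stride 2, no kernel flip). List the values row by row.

17.05 16.4 16.15
19.4 -0 3.95

Output[0,0]: The receptive field on the input at this output position is [3.2 1.8 2.7 / 5.8 1.1 3.6 / 3.4 4.7 1.2]. Elementwise product with the kernel and sum: 3.2·1 + 2.7·2 + 5.8·0.5 + 1.1·1 + 3.4·2 + 4.7·-0.5.
Output[0,1]: The receptive field on the input at this output position is [2.7 -1.7 3.2 / 3.6 2.4 2.8 / 1.2 -1.4 -1.3]. Elementwise product with the kernel and sum: 2.7·1 + 3.2·2 + 3.6·0.5 + 2.4·1 + 1.2·2 + -1.4·-0.5.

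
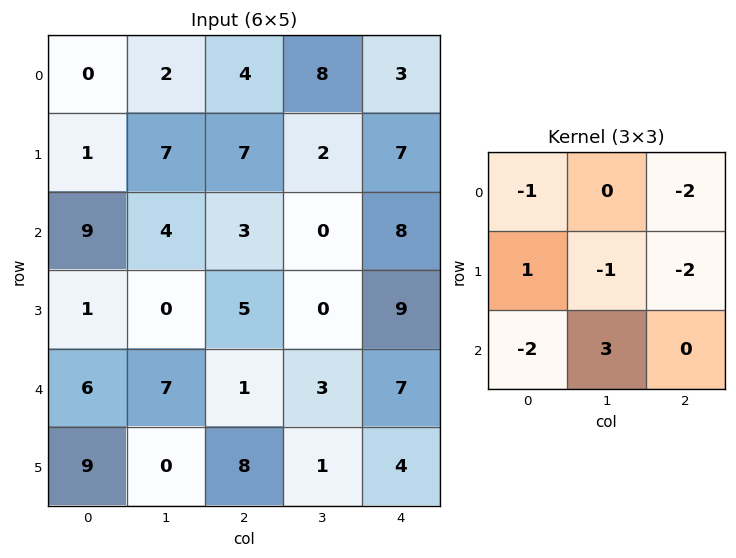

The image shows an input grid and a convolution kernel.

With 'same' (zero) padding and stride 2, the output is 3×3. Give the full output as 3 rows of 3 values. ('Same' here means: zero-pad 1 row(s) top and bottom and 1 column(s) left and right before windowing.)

-1 -11 22
-28 5 17
7 24 6

Output[0,0]: The receptive field on the zero-padded input at this output position is [0 0 0 / 0 0 2 / 0 1 7]. Elementwise product with the kernel and sum: 0·-1 + 0·-2 + 0·1 + 0·-1 + 2·-2 + 0·-2 + 1·3.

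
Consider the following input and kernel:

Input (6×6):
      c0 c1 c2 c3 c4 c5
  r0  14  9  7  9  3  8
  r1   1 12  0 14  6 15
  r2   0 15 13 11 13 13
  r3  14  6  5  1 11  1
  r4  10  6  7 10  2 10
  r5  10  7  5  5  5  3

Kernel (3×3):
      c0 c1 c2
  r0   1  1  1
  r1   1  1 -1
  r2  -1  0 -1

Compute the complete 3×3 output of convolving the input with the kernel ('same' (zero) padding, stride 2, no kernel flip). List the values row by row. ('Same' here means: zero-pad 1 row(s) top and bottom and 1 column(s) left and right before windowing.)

Output[0,0]: The receptive field on the zero-padded input at this output position is [0 0 0 / 0 14 9 / 0 1 12]. Elementwise product with the kernel and sum: 0·1 + 0·1 + 0·1 + 0·1 + 14·1 + 9·-1 + 0·-1 + 12·-1.
Output[0,1]: The receptive field on the zero-padded input at this output position is [0 0 0 / 9 7 9 / 12 0 14]. Elementwise product with the kernel and sum: 0·1 + 0·1 + 0·1 + 9·1 + 7·1 + 9·-1 + 12·-1 + 14·-1.

-7 -19 -25
-8 36 44
17 3 7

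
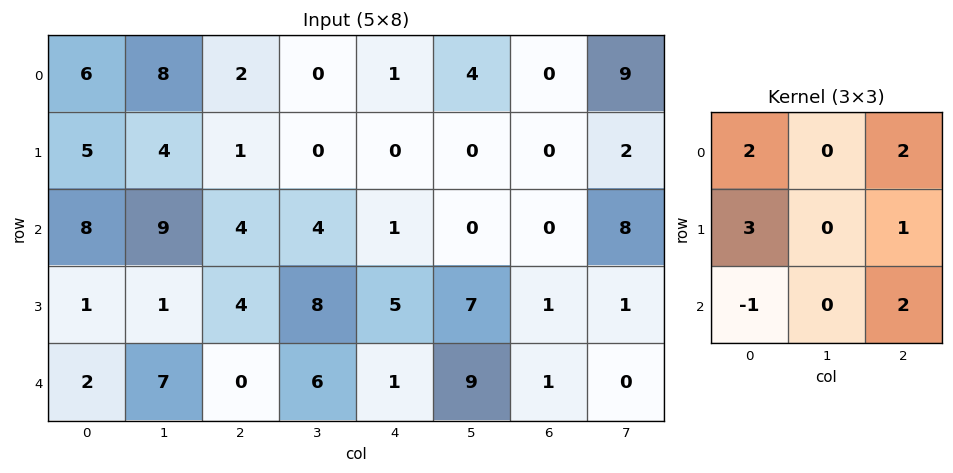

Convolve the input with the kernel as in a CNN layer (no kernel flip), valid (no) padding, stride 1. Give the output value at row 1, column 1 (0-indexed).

54

The receptive field on the input at this output position is [4 1 0 / 9 4 4 / 1 4 8]. Elementwise product with the kernel and sum: 4·2 + 0·2 + 9·3 + 4·1 + 1·-1 + 8·2.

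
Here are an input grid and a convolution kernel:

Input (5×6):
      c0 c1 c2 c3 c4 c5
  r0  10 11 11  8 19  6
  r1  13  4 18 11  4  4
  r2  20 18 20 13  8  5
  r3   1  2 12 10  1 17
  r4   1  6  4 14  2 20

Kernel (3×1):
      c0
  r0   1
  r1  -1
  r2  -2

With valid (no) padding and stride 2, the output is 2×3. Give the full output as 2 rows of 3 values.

Output[0,0]: The receptive field on the input at this output position is [10 / 13 / 20]. Elementwise product with the kernel and sum: 10·1 + 13·-1 + 20·-2.
Output[0,1]: The receptive field on the input at this output position is [11 / 18 / 20]. Elementwise product with the kernel and sum: 11·1 + 18·-1 + 20·-2.

-43 -47 -1
17 0 3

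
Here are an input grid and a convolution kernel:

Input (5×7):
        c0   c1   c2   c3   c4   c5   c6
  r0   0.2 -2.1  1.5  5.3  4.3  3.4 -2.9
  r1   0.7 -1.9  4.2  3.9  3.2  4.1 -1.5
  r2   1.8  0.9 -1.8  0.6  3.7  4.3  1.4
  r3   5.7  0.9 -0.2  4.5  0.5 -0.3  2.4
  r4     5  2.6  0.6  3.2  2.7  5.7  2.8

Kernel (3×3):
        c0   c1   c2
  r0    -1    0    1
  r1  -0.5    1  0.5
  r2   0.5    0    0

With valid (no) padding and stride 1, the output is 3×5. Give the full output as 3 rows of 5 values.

Output[0,0]: The receptive field on the input at this output position is [0.2 -2.1 1.5 / 0.7 -1.9 4.2 / 1.8 0.9 -1.8]. Elementwise product with the kernel and sum: 0.2·-1 + 1.5·1 + 0.7·-0.5 + -1.9·1 + 4.2·0.5 + 1.8·0.5.

2.05 14.95 5.3 1.7 -3.6
5.45 4.3 2.25 8 -1.3
-3.15 2.6 10.65 3.4 -0.3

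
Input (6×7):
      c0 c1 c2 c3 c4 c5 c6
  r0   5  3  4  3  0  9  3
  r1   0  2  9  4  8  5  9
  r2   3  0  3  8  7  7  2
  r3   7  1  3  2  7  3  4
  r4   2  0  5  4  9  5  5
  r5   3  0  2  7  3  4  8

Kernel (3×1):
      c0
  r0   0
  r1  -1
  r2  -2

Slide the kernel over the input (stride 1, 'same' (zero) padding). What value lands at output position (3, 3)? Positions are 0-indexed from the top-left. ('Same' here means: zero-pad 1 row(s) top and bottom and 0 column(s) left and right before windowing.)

The receptive field on the zero-padded input at this output position is [8 / 2 / 4]. Elementwise product with the kernel and sum: 2·-1 + 4·-2.

-10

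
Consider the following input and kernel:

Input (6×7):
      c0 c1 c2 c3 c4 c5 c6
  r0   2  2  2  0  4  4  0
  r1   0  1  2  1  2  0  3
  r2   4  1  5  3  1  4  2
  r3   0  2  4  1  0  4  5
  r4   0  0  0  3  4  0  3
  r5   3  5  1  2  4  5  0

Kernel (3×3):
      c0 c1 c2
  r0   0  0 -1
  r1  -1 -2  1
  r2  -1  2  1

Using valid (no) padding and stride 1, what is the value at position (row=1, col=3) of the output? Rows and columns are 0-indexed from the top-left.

The receptive field on the input at this output position is [1 2 0 / 3 1 4 / 1 0 4]. Elementwise product with the kernel and sum: 0·-1 + 3·-1 + 1·-2 + 4·1 + 1·-1 + 0·2 + 4·1.

2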